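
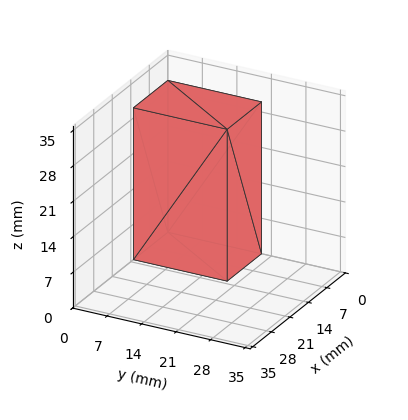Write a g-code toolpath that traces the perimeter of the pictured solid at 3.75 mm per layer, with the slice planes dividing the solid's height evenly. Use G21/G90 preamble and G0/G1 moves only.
Reading the render: the shape is a rectangular box, roughly 13 × 19 mm footprint and 30 mm tall (dimensions read to the nearest mm from the axis ticks). For the g-code, the solid's height is divided into equal slices at the stated Δz and each level perimeter traced with G1 moves after a G0 lift.

; perimeter-only toolpath
G21 ; units = mm
G90 ; absolute positioning
G28 ; home
; layer 1
G0 Z3.75
G0 X0.00 Y0.00
G1 X13.00 Y0.00
G1 X13.00 Y19.00
G1 X0.00 Y19.00
G1 X0.00 Y0.00
; layer 2
G0 Z7.50
G0 X0.00 Y0.00
G1 X13.00 Y0.00
G1 X13.00 Y19.00
G1 X0.00 Y19.00
G1 X0.00 Y0.00
; layer 3
G0 Z11.25
G0 X0.00 Y0.00
G1 X13.00 Y0.00
G1 X13.00 Y19.00
G1 X0.00 Y19.00
G1 X0.00 Y0.00
; layer 4
G0 Z15.00
G0 X0.00 Y0.00
G1 X13.00 Y0.00
G1 X13.00 Y19.00
G1 X0.00 Y19.00
G1 X0.00 Y0.00
; layer 5
G0 Z18.75
G0 X0.00 Y0.00
G1 X13.00 Y0.00
G1 X13.00 Y19.00
G1 X0.00 Y19.00
G1 X0.00 Y0.00
; layer 6
G0 Z22.50
G0 X0.00 Y0.00
G1 X13.00 Y0.00
G1 X13.00 Y19.00
G1 X0.00 Y19.00
G1 X0.00 Y0.00
; layer 7
G0 Z26.25
G0 X0.00 Y0.00
G1 X13.00 Y0.00
G1 X13.00 Y19.00
G1 X0.00 Y19.00
G1 X0.00 Y0.00
; layer 8
G0 Z30.00
G0 X0.00 Y0.00
G1 X13.00 Y0.00
G1 X13.00 Y19.00
G1 X0.00 Y19.00
G1 X0.00 Y0.00
M2 ; end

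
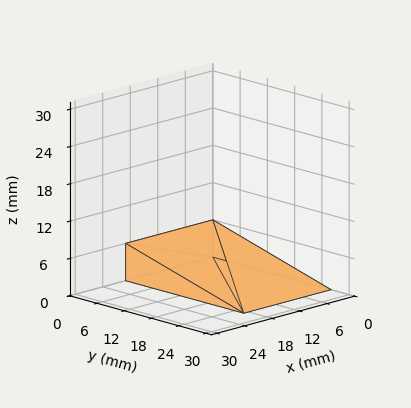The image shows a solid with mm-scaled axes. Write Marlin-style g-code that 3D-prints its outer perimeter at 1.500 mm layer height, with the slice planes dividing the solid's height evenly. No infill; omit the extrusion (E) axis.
Reading the render: the shape is a wedge (ramp): 19 × 26 mm base, rising to 6 mm along the y=0 edge and sloping linearly to z=0 at y=26 (dimensions read to the nearest mm from the axis ticks). For the g-code, the solid's height is divided into equal slices at the stated Δz and each level perimeter traced with G1 moves after a G0 lift.

; perimeter-only toolpath
G21 ; units = mm
G90 ; absolute positioning
G28 ; home
; layer 1
G0 Z1.500
G0 X0.000 Y0.000
G1 X19.000 Y0.000
G1 X19.000 Y19.500
G1 X0.000 Y19.500
G1 X0.000 Y0.000
; layer 2
G0 Z3.000
G0 X0.000 Y0.000
G1 X19.000 Y0.000
G1 X19.000 Y13.000
G1 X0.000 Y13.000
G1 X0.000 Y0.000
; layer 3
G0 Z4.500
G0 X0.000 Y0.000
G1 X19.000 Y0.000
G1 X19.000 Y6.500
G1 X0.000 Y6.500
G1 X0.000 Y0.000
M2 ; end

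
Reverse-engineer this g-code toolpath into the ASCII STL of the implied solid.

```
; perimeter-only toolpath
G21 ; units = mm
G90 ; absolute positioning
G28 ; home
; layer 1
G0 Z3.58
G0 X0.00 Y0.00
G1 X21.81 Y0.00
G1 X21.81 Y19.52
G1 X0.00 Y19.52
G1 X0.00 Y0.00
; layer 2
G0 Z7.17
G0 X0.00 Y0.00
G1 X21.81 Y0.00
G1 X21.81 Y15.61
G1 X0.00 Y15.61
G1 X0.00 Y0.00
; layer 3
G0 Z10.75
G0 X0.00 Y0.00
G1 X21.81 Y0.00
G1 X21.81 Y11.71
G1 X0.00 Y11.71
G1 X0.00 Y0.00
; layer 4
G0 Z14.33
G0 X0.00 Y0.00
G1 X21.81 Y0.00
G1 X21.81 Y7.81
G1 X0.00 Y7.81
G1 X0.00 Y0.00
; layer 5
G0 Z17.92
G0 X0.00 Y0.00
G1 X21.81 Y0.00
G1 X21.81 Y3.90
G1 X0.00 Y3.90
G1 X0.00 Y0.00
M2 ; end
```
solid part
  facet normal 0.0000 0.0000 -1.0000
    outer loop
      vertex 21.81 23.42 0.00
      vertex 21.81 0.00 0.00
      vertex 0.00 0.00 0.00
    endloop
  endfacet
  facet normal 0.0000 0.0000 -1.0000
    outer loop
      vertex 0.00 23.42 0.00
      vertex 21.81 23.42 0.00
      vertex 0.00 0.00 0.00
    endloop
  endfacet
  facet normal 0.0000 -1.0000 0.0000
    outer loop
      vertex 0.00 0.00 0.00
      vertex 21.81 0.00 0.00
      vertex 21.81 0.00 21.50
    endloop
  endfacet
  facet normal 0.0000 -1.0000 0.0000
    outer loop
      vertex 0.00 0.00 0.00
      vertex 21.81 0.00 21.50
      vertex 0.00 0.00 21.50
    endloop
  endfacet
  facet normal 0.0000 0.6763 0.7367
    outer loop
      vertex 0.00 0.00 21.50
      vertex 21.81 0.00 21.50
      vertex 21.81 23.42 0.00
    endloop
  endfacet
  facet normal 0.0000 0.6763 0.7367
    outer loop
      vertex 0.00 0.00 21.50
      vertex 21.81 23.42 0.00
      vertex 0.00 23.42 0.00
    endloop
  endfacet
  facet normal -1.0000 0.0000 0.0000
    outer loop
      vertex 0.00 0.00 21.50
      vertex 0.00 23.42 0.00
      vertex 0.00 0.00 0.00
    endloop
  endfacet
  facet normal 1.0000 0.0000 0.0000
    outer loop
      vertex 21.81 0.00 0.00
      vertex 21.81 23.42 0.00
      vertex 21.81 0.00 21.50
    endloop
  endfacet
endsolid part

The G0 Z moves step by Δz≈3.58 mm. The G1 loops shrink linearly with z, so the solid tapers from its base footprint up to z≈21.5. Closing with a flat bottom cap and the tapered top and triangulating gives 8 facets — a wedge (ramp): 21.8 × 23.4 mm base, rising to 21.5 mm along the y=0 edge and sloping linearly to z=0 at y=23.4.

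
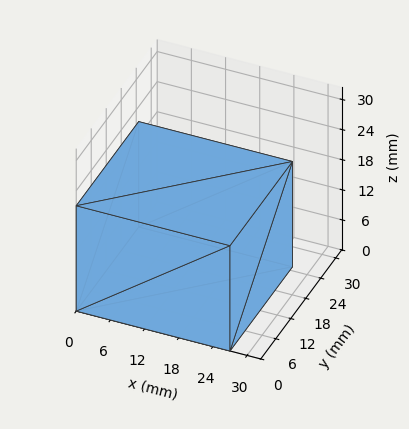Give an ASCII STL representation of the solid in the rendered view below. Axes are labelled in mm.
Reading the render: the shape is a rectangular box, roughly 27 × 25 mm footprint and 21 mm tall (dimensions read to the nearest mm from the axis ticks). For the STL, each face is triangulated and given an outward normal.

solid part
  facet normal 0.0000 0.0000 -1.0000
    outer loop
      vertex 27.00 25.00 0.00
      vertex 27.00 0.00 0.00
      vertex 0.00 0.00 0.00
    endloop
  endfacet
  facet normal 0.0000 0.0000 -1.0000
    outer loop
      vertex 0.00 25.00 0.00
      vertex 27.00 25.00 0.00
      vertex 0.00 0.00 0.00
    endloop
  endfacet
  facet normal 0.0000 0.0000 1.0000
    outer loop
      vertex 0.00 0.00 21.00
      vertex 27.00 0.00 21.00
      vertex 27.00 25.00 21.00
    endloop
  endfacet
  facet normal 0.0000 0.0000 1.0000
    outer loop
      vertex 0.00 0.00 21.00
      vertex 27.00 25.00 21.00
      vertex 0.00 25.00 21.00
    endloop
  endfacet
  facet normal 0.0000 -1.0000 0.0000
    outer loop
      vertex 0.00 0.00 0.00
      vertex 27.00 0.00 0.00
      vertex 27.00 0.00 21.00
    endloop
  endfacet
  facet normal 0.0000 -1.0000 0.0000
    outer loop
      vertex 0.00 0.00 0.00
      vertex 27.00 0.00 21.00
      vertex 0.00 0.00 21.00
    endloop
  endfacet
  facet normal 0.0000 1.0000 0.0000
    outer loop
      vertex 27.00 25.00 21.00
      vertex 27.00 25.00 0.00
      vertex 0.00 25.00 0.00
    endloop
  endfacet
  facet normal 0.0000 1.0000 0.0000
    outer loop
      vertex 0.00 25.00 21.00
      vertex 27.00 25.00 21.00
      vertex 0.00 25.00 0.00
    endloop
  endfacet
  facet normal -1.0000 0.0000 0.0000
    outer loop
      vertex 0.00 25.00 21.00
      vertex 0.00 25.00 0.00
      vertex 0.00 0.00 0.00
    endloop
  endfacet
  facet normal -1.0000 0.0000 0.0000
    outer loop
      vertex 0.00 0.00 21.00
      vertex 0.00 25.00 21.00
      vertex 0.00 0.00 0.00
    endloop
  endfacet
  facet normal 1.0000 0.0000 0.0000
    outer loop
      vertex 27.00 0.00 0.00
      vertex 27.00 25.00 0.00
      vertex 27.00 25.00 21.00
    endloop
  endfacet
  facet normal 1.0000 0.0000 0.0000
    outer loop
      vertex 27.00 0.00 0.00
      vertex 27.00 25.00 21.00
      vertex 27.00 0.00 21.00
    endloop
  endfacet
endsolid part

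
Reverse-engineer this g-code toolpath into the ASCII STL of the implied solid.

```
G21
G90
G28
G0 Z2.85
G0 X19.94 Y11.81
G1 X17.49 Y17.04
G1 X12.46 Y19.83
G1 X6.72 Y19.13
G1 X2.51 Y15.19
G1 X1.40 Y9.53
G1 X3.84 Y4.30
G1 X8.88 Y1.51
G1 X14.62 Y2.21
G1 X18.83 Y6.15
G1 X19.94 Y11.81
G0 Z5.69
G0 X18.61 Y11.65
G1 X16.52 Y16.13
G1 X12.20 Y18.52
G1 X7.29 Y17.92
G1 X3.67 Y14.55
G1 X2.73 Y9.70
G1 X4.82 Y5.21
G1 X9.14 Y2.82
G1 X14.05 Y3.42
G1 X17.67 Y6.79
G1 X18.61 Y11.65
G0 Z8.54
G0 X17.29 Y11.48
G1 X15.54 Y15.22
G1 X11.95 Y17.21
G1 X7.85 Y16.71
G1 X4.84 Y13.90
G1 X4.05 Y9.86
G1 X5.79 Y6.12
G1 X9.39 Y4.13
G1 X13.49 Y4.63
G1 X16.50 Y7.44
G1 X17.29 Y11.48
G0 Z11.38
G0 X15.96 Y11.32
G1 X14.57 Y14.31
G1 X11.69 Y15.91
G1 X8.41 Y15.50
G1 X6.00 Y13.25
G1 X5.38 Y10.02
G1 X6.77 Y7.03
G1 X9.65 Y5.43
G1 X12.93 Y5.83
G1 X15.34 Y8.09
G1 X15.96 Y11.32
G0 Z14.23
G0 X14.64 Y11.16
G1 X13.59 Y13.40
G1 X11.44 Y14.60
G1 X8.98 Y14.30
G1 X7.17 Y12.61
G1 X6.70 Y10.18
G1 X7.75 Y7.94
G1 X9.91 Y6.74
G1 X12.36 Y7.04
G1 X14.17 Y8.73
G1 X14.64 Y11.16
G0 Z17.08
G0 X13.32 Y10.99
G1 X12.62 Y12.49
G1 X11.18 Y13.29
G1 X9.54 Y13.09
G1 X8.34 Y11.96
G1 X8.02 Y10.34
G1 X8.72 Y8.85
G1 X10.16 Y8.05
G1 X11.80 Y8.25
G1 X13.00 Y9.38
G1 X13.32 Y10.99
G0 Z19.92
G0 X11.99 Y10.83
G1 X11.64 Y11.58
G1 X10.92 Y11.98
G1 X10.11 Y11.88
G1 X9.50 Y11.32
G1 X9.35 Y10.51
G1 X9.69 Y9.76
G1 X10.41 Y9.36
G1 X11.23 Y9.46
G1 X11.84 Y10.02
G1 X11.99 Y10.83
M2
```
solid part
  facet normal 0.0000 0.0000 -1.0000
    outer loop
      vertex 12.71 21.14 0.00
      vertex 18.47 17.95 0.00
      vertex 21.26 11.97 0.00
    endloop
  endfacet
  facet normal 0.0000 0.0000 -1.0000
    outer loop
      vertex 6.16 20.34 0.00
      vertex 12.71 21.14 0.00
      vertex 21.26 11.97 0.00
    endloop
  endfacet
  facet normal 0.0000 0.0000 -1.0000
    outer loop
      vertex 1.34 15.84 0.00
      vertex 6.16 20.34 0.00
      vertex 21.26 11.97 0.00
    endloop
  endfacet
  facet normal 0.0000 0.0000 -1.0000
    outer loop
      vertex 0.08 9.37 0.00
      vertex 1.34 15.84 0.00
      vertex 21.26 11.97 0.00
    endloop
  endfacet
  facet normal 0.0000 0.0000 -1.0000
    outer loop
      vertex 2.87 3.39 0.00
      vertex 0.08 9.37 0.00
      vertex 21.26 11.97 0.00
    endloop
  endfacet
  facet normal 0.0000 0.0000 -1.0000
    outer loop
      vertex 8.63 0.20 0.00
      vertex 2.87 3.39 0.00
      vertex 21.26 11.97 0.00
    endloop
  endfacet
  facet normal 0.0000 0.0000 -1.0000
    outer loop
      vertex 15.18 1.00 0.00
      vertex 8.63 0.20 0.00
      vertex 21.26 11.97 0.00
    endloop
  endfacet
  facet normal 0.0000 0.0000 -1.0000
    outer loop
      vertex 20.00 5.50 0.00
      vertex 15.18 1.00 0.00
      vertex 21.26 11.97 0.00
    endloop
  endfacet
  facet normal 0.8278 0.3862 0.4070
    outer loop
      vertex 21.26 11.97 0.00
      vertex 18.47 17.95 0.00
      vertex 10.67 10.67 22.77
    endloop
  endfacet
  facet normal 0.4425 0.7990 0.4071
    outer loop
      vertex 18.47 17.95 0.00
      vertex 12.71 21.14 0.00
      vertex 10.67 10.67 22.77
    endloop
  endfacet
  facet normal -0.1107 0.9067 0.4070
    outer loop
      vertex 12.71 21.14 0.00
      vertex 6.16 20.34 0.00
      vertex 10.67 10.67 22.77
    endloop
  endfacet
  facet normal -0.6233 0.6677 0.4070
    outer loop
      vertex 6.16 20.34 0.00
      vertex 1.34 15.84 0.00
      vertex 10.67 10.67 22.77
    endloop
  endfacet
  facet normal -0.8966 0.1746 0.4070
    outer loop
      vertex 1.34 15.84 0.00
      vertex 0.08 9.37 0.00
      vertex 10.67 10.67 22.77
    endloop
  endfacet
  facet normal -0.8278 -0.3862 0.4070
    outer loop
      vertex 0.08 9.37 0.00
      vertex 2.87 3.39 0.00
      vertex 10.67 10.67 22.77
    endloop
  endfacet
  facet normal -0.4425 -0.7990 0.4071
    outer loop
      vertex 2.87 3.39 0.00
      vertex 8.63 0.20 0.00
      vertex 10.67 10.67 22.77
    endloop
  endfacet
  facet normal 0.1107 -0.9067 0.4070
    outer loop
      vertex 8.63 0.20 0.00
      vertex 15.18 1.00 0.00
      vertex 10.67 10.67 22.77
    endloop
  endfacet
  facet normal 0.6233 -0.6677 0.4070
    outer loop
      vertex 15.18 1.00 0.00
      vertex 20.00 5.50 0.00
      vertex 10.67 10.67 22.77
    endloop
  endfacet
  facet normal 0.8966 -0.1746 0.4070
    outer loop
      vertex 20.00 5.50 0.00
      vertex 21.26 11.97 0.00
      vertex 10.67 10.67 22.77
    endloop
  endfacet
endsolid part

The G0 Z moves step by Δz≈2.85 mm. The G1 loops shrink linearly with z, so the solid tapers from its base footprint up to z≈22.8. Closing with a flat bottom cap and the tapered top and triangulating gives 18 facets — a regular 10-sided pyramid, base circumscribed radius ≈ 10.7 mm, apex at z ≈ 22.8 mm.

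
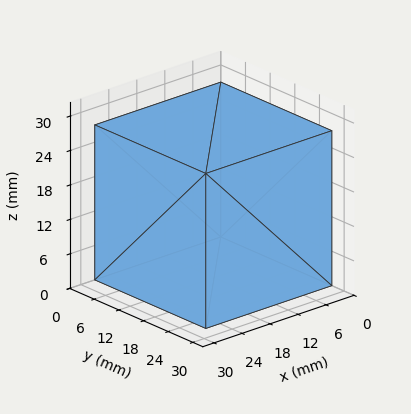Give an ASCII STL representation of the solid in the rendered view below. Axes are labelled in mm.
Reading the render: the shape is a rectangular box, roughly 27 × 27 mm footprint and 27 mm tall (dimensions read to the nearest mm from the axis ticks). For the STL, each face is triangulated and given an outward normal.

solid part
  facet normal 0.0000 0.0000 -1.0000
    outer loop
      vertex 27.00 27.00 0.00
      vertex 27.00 0.00 0.00
      vertex 0.00 0.00 0.00
    endloop
  endfacet
  facet normal 0.0000 0.0000 -1.0000
    outer loop
      vertex 0.00 27.00 0.00
      vertex 27.00 27.00 0.00
      vertex 0.00 0.00 0.00
    endloop
  endfacet
  facet normal 0.0000 0.0000 1.0000
    outer loop
      vertex 0.00 0.00 27.00
      vertex 27.00 0.00 27.00
      vertex 27.00 27.00 27.00
    endloop
  endfacet
  facet normal 0.0000 0.0000 1.0000
    outer loop
      vertex 0.00 0.00 27.00
      vertex 27.00 27.00 27.00
      vertex 0.00 27.00 27.00
    endloop
  endfacet
  facet normal 0.0000 -1.0000 0.0000
    outer loop
      vertex 0.00 0.00 0.00
      vertex 27.00 0.00 0.00
      vertex 27.00 0.00 27.00
    endloop
  endfacet
  facet normal 0.0000 -1.0000 0.0000
    outer loop
      vertex 0.00 0.00 0.00
      vertex 27.00 0.00 27.00
      vertex 0.00 0.00 27.00
    endloop
  endfacet
  facet normal 0.0000 1.0000 0.0000
    outer loop
      vertex 27.00 27.00 27.00
      vertex 27.00 27.00 0.00
      vertex 0.00 27.00 0.00
    endloop
  endfacet
  facet normal 0.0000 1.0000 0.0000
    outer loop
      vertex 0.00 27.00 27.00
      vertex 27.00 27.00 27.00
      vertex 0.00 27.00 0.00
    endloop
  endfacet
  facet normal -1.0000 0.0000 0.0000
    outer loop
      vertex 0.00 27.00 27.00
      vertex 0.00 27.00 0.00
      vertex 0.00 0.00 0.00
    endloop
  endfacet
  facet normal -1.0000 0.0000 0.0000
    outer loop
      vertex 0.00 0.00 27.00
      vertex 0.00 27.00 27.00
      vertex 0.00 0.00 0.00
    endloop
  endfacet
  facet normal 1.0000 0.0000 0.0000
    outer loop
      vertex 27.00 0.00 0.00
      vertex 27.00 27.00 0.00
      vertex 27.00 27.00 27.00
    endloop
  endfacet
  facet normal 1.0000 0.0000 0.0000
    outer loop
      vertex 27.00 0.00 0.00
      vertex 27.00 27.00 27.00
      vertex 27.00 0.00 27.00
    endloop
  endfacet
endsolid part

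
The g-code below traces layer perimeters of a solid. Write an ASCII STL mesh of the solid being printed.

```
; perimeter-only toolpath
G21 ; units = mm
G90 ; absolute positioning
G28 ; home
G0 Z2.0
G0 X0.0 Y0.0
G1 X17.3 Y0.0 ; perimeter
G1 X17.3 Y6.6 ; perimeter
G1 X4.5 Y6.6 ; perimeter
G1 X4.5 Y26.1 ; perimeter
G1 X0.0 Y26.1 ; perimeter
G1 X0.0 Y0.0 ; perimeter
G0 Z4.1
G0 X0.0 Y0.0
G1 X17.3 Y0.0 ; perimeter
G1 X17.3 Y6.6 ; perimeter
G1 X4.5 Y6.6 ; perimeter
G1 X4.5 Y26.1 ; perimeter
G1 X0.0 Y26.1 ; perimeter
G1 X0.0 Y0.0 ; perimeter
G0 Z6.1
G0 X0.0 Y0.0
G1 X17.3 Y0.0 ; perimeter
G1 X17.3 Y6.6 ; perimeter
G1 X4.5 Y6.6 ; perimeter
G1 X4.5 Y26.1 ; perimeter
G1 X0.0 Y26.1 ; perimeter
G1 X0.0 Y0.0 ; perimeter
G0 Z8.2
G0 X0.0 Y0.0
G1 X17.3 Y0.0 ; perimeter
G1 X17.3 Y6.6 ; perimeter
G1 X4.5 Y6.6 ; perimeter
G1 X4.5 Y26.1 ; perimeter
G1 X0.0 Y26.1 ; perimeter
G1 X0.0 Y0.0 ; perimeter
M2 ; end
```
solid part
  facet normal 0.0000 0.0000 -1.0000
    outer loop
      vertex 17.3 6.6 0.0
      vertex 17.3 0.0 0.0
      vertex 0.0 0.0 0.0
    endloop
  endfacet
  facet normal 0.0000 0.0000 -1.0000
    outer loop
      vertex 4.5 6.6 0.0
      vertex 17.3 6.6 0.0
      vertex 0.0 0.0 0.0
    endloop
  endfacet
  facet normal 0.0000 0.0000 -1.0000
    outer loop
      vertex 4.5 26.1 0.0
      vertex 4.5 6.6 0.0
      vertex 0.0 0.0 0.0
    endloop
  endfacet
  facet normal 0.0000 0.0000 -1.0000
    outer loop
      vertex 0.0 26.1 0.0
      vertex 4.5 26.1 0.0
      vertex 0.0 0.0 0.0
    endloop
  endfacet
  facet normal 0.0000 0.0000 1.0000
    outer loop
      vertex 0.0 0.0 8.2
      vertex 17.3 0.0 8.2
      vertex 17.3 6.6 8.2
    endloop
  endfacet
  facet normal 0.0000 0.0000 1.0000
    outer loop
      vertex 0.0 0.0 8.2
      vertex 17.3 6.6 8.2
      vertex 4.5 6.6 8.2
    endloop
  endfacet
  facet normal 0.0000 0.0000 1.0000
    outer loop
      vertex 0.0 0.0 8.2
      vertex 4.5 6.6 8.2
      vertex 4.5 26.1 8.2
    endloop
  endfacet
  facet normal 0.0000 0.0000 1.0000
    outer loop
      vertex 0.0 0.0 8.2
      vertex 4.5 26.1 8.2
      vertex 0.0 26.1 8.2
    endloop
  endfacet
  facet normal 0.0000 -1.0000 0.0000
    outer loop
      vertex 0.0 0.0 0.0
      vertex 17.3 0.0 0.0
      vertex 17.3 0.0 8.2
    endloop
  endfacet
  facet normal 0.0000 -1.0000 0.0000
    outer loop
      vertex 0.0 0.0 0.0
      vertex 17.3 0.0 8.2
      vertex 0.0 0.0 8.2
    endloop
  endfacet
  facet normal 1.0000 0.0000 0.0000
    outer loop
      vertex 17.3 0.0 0.0
      vertex 17.3 6.6 0.0
      vertex 17.3 6.6 8.2
    endloop
  endfacet
  facet normal 1.0000 0.0000 0.0000
    outer loop
      vertex 17.3 0.0 0.0
      vertex 17.3 6.6 8.2
      vertex 17.3 0.0 8.2
    endloop
  endfacet
  facet normal 0.0000 1.0000 0.0000
    outer loop
      vertex 17.3 6.6 0.0
      vertex 4.5 6.6 0.0
      vertex 4.5 6.6 8.2
    endloop
  endfacet
  facet normal 0.0000 1.0000 0.0000
    outer loop
      vertex 17.3 6.6 0.0
      vertex 4.5 6.6 8.2
      vertex 17.3 6.6 8.2
    endloop
  endfacet
  facet normal 1.0000 0.0000 0.0000
    outer loop
      vertex 4.5 6.6 0.0
      vertex 4.5 26.1 0.0
      vertex 4.5 26.1 8.2
    endloop
  endfacet
  facet normal 1.0000 0.0000 0.0000
    outer loop
      vertex 4.5 6.6 0.0
      vertex 4.5 26.1 8.2
      vertex 4.5 6.6 8.2
    endloop
  endfacet
  facet normal 0.0000 1.0000 0.0000
    outer loop
      vertex 4.5 26.1 0.0
      vertex 0.0 26.1 0.0
      vertex 0.0 26.1 8.2
    endloop
  endfacet
  facet normal 0.0000 1.0000 0.0000
    outer loop
      vertex 4.5 26.1 0.0
      vertex 0.0 26.1 8.2
      vertex 4.5 26.1 8.2
    endloop
  endfacet
  facet normal -1.0000 0.0000 0.0000
    outer loop
      vertex 0.0 26.1 0.0
      vertex 0.0 0.0 0.0
      vertex 0.0 0.0 8.2
    endloop
  endfacet
  facet normal -1.0000 0.0000 0.0000
    outer loop
      vertex 0.0 26.1 0.0
      vertex 0.0 0.0 8.2
      vertex 0.0 26.1 8.2
    endloop
  endfacet
endsolid part

The G0 Z moves step by Δz≈2.0 mm. Every layer's G1 loop is the same polygon, so the solid is a straight extrusion of it from z=0 to z≈8.2. Closing with flat bottom and top caps and triangulating gives 20 facets — an L-shaped prism: outer 17.3 × 26.1 mm, arm thicknesses ≈ 6.6 mm (horizontal) and 4.5 mm (vertical), extruded 8.2 mm in z.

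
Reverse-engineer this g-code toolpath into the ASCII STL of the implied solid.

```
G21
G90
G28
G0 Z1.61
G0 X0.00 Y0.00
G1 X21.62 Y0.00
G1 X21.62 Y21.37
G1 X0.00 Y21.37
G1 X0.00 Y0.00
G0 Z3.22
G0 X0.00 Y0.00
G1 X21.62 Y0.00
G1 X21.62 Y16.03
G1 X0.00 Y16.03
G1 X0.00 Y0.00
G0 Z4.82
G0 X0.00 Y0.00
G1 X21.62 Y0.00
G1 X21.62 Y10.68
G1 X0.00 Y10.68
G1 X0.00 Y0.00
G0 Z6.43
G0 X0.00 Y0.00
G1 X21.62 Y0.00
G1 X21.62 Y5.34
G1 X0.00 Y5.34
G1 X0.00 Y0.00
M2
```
solid part
  facet normal 0.0000 0.0000 -1.0000
    outer loop
      vertex 21.62 26.71 0.00
      vertex 21.62 0.00 0.00
      vertex 0.00 0.00 0.00
    endloop
  endfacet
  facet normal 0.0000 0.0000 -1.0000
    outer loop
      vertex 0.00 26.71 0.00
      vertex 21.62 26.71 0.00
      vertex 0.00 0.00 0.00
    endloop
  endfacet
  facet normal 0.0000 -1.0000 0.0000
    outer loop
      vertex 0.00 0.00 0.00
      vertex 21.62 0.00 0.00
      vertex 21.62 0.00 8.04
    endloop
  endfacet
  facet normal 0.0000 -1.0000 0.0000
    outer loop
      vertex 0.00 0.00 0.00
      vertex 21.62 0.00 8.04
      vertex 0.00 0.00 8.04
    endloop
  endfacet
  facet normal 0.0000 0.2882 0.9576
    outer loop
      vertex 0.00 0.00 8.04
      vertex 21.62 0.00 8.04
      vertex 21.62 26.71 0.00
    endloop
  endfacet
  facet normal 0.0000 0.2882 0.9576
    outer loop
      vertex 0.00 0.00 8.04
      vertex 21.62 26.71 0.00
      vertex 0.00 26.71 0.00
    endloop
  endfacet
  facet normal -1.0000 0.0000 0.0000
    outer loop
      vertex 0.00 0.00 8.04
      vertex 0.00 26.71 0.00
      vertex 0.00 0.00 0.00
    endloop
  endfacet
  facet normal 1.0000 0.0000 0.0000
    outer loop
      vertex 21.62 0.00 0.00
      vertex 21.62 26.71 0.00
      vertex 21.62 0.00 8.04
    endloop
  endfacet
endsolid part

The G0 Z moves step by Δz≈1.61 mm. The G1 loops shrink linearly with z, so the solid tapers from its base footprint up to z≈8.04. Closing with a flat bottom cap and the tapered top and triangulating gives 8 facets — a wedge (ramp): 21.6 × 26.7 mm base, rising to 8.04 mm along the y=0 edge and sloping linearly to z=0 at y=26.7.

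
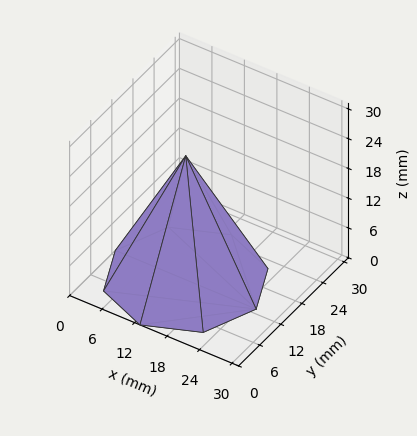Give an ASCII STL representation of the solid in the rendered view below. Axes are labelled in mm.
Reading the render: the shape is a regular 8-sided pyramid, base circumscribed radius ≈ 13 mm, apex at z ≈ 25 mm (dimensions read to the nearest mm from the axis ticks). For the STL, each face is triangulated and given an outward normal.

solid part
  facet normal 0.0000 0.0000 -1.0000
    outer loop
      vertex 13.0 26.0 0.0
      vertex 22.2 22.2 0.0
      vertex 26.0 13.0 0.0
    endloop
  endfacet
  facet normal 0.0000 0.0000 -1.0000
    outer loop
      vertex 3.8 22.2 0.0
      vertex 13.0 26.0 0.0
      vertex 26.0 13.0 0.0
    endloop
  endfacet
  facet normal 0.0000 0.0000 -1.0000
    outer loop
      vertex 0.0 13.0 0.0
      vertex 3.8 22.2 0.0
      vertex 26.0 13.0 0.0
    endloop
  endfacet
  facet normal 0.0000 0.0000 -1.0000
    outer loop
      vertex 3.8 3.8 0.0
      vertex 0.0 13.0 0.0
      vertex 26.0 13.0 0.0
    endloop
  endfacet
  facet normal 0.0000 0.0000 -1.0000
    outer loop
      vertex 13.0 0.0 0.0
      vertex 3.8 3.8 0.0
      vertex 26.0 13.0 0.0
    endloop
  endfacet
  facet normal 0.0000 0.0000 -1.0000
    outer loop
      vertex 22.2 3.8 0.0
      vertex 13.0 0.0 0.0
      vertex 26.0 13.0 0.0
    endloop
  endfacet
  facet normal 0.8330 0.3441 0.4332
    outer loop
      vertex 26.0 13.0 0.0
      vertex 22.2 22.2 0.0
      vertex 13.0 13.0 25.0
    endloop
  endfacet
  facet normal 0.3441 0.8330 0.4332
    outer loop
      vertex 22.2 22.2 0.0
      vertex 13.0 26.0 0.0
      vertex 13.0 13.0 25.0
    endloop
  endfacet
  facet normal -0.3441 0.8330 0.4332
    outer loop
      vertex 13.0 26.0 0.0
      vertex 3.8 22.2 0.0
      vertex 13.0 13.0 25.0
    endloop
  endfacet
  facet normal -0.8330 0.3441 0.4332
    outer loop
      vertex 3.8 22.2 0.0
      vertex 0.0 13.0 0.0
      vertex 13.0 13.0 25.0
    endloop
  endfacet
  facet normal -0.8330 -0.3441 0.4332
    outer loop
      vertex 0.0 13.0 0.0
      vertex 3.8 3.8 0.0
      vertex 13.0 13.0 25.0
    endloop
  endfacet
  facet normal -0.3441 -0.8330 0.4332
    outer loop
      vertex 3.8 3.8 0.0
      vertex 13.0 0.0 0.0
      vertex 13.0 13.0 25.0
    endloop
  endfacet
  facet normal 0.3441 -0.8330 0.4332
    outer loop
      vertex 13.0 0.0 0.0
      vertex 22.2 3.8 0.0
      vertex 13.0 13.0 25.0
    endloop
  endfacet
  facet normal 0.8330 -0.3441 0.4332
    outer loop
      vertex 22.2 3.8 0.0
      vertex 26.0 13.0 0.0
      vertex 13.0 13.0 25.0
    endloop
  endfacet
endsolid part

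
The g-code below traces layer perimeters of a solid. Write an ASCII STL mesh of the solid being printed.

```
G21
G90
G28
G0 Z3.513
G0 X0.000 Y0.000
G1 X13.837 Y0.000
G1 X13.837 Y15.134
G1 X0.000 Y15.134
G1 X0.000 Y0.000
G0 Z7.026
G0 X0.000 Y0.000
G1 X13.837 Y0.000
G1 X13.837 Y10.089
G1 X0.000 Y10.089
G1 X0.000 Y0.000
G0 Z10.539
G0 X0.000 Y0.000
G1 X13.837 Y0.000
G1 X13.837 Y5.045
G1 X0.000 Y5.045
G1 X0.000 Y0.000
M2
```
solid part
  facet normal 0.0000 0.0000 -1.0000
    outer loop
      vertex 13.837 20.179 0.000
      vertex 13.837 0.000 0.000
      vertex 0.000 0.000 0.000
    endloop
  endfacet
  facet normal 0.0000 0.0000 -1.0000
    outer loop
      vertex 0.000 20.179 0.000
      vertex 13.837 20.179 0.000
      vertex 0.000 0.000 0.000
    endloop
  endfacet
  facet normal 0.0000 -1.0000 0.0000
    outer loop
      vertex 0.000 0.000 0.000
      vertex 13.837 0.000 0.000
      vertex 13.837 0.000 14.052
    endloop
  endfacet
  facet normal 0.0000 -1.0000 0.0000
    outer loop
      vertex 0.000 0.000 0.000
      vertex 13.837 0.000 14.052
      vertex 0.000 0.000 14.052
    endloop
  endfacet
  facet normal 0.0000 0.5715 0.8206
    outer loop
      vertex 0.000 0.000 14.052
      vertex 13.837 0.000 14.052
      vertex 13.837 20.179 0.000
    endloop
  endfacet
  facet normal 0.0000 0.5715 0.8206
    outer loop
      vertex 0.000 0.000 14.052
      vertex 13.837 20.179 0.000
      vertex 0.000 20.179 0.000
    endloop
  endfacet
  facet normal -1.0000 0.0000 0.0000
    outer loop
      vertex 0.000 0.000 14.052
      vertex 0.000 20.179 0.000
      vertex 0.000 0.000 0.000
    endloop
  endfacet
  facet normal 1.0000 0.0000 0.0000
    outer loop
      vertex 13.837 0.000 0.000
      vertex 13.837 20.179 0.000
      vertex 13.837 0.000 14.052
    endloop
  endfacet
endsolid part

The G0 Z moves step by Δz≈3.513 mm. The G1 loops shrink linearly with z, so the solid tapers from its base footprint up to z≈14.1. Closing with a flat bottom cap and the tapered top and triangulating gives 8 facets — a wedge (ramp): 13.8 × 20.2 mm base, rising to 14.1 mm along the y=0 edge and sloping linearly to z=0 at y=20.2.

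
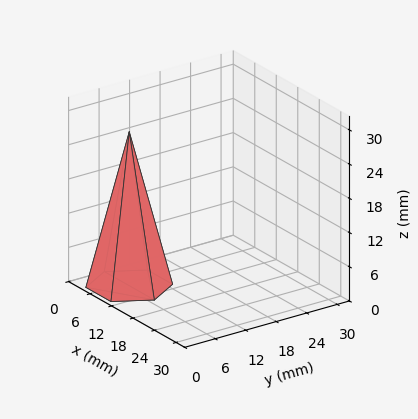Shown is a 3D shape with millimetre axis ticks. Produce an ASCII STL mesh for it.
Reading the render: the shape is a regular 6-sided pyramid, base circumscribed radius ≈ 7 mm, apex at z ≈ 27 mm (dimensions read to the nearest mm from the axis ticks). For the STL, each face is triangulated and given an outward normal.

solid part
  facet normal 0.0000 0.0000 -1.0000
    outer loop
      vertex 3.500 13.062 0.000
      vertex 10.500 13.062 0.000
      vertex 14.000 7.000 0.000
    endloop
  endfacet
  facet normal 0.0000 0.0000 -1.0000
    outer loop
      vertex 0.000 7.000 0.000
      vertex 3.500 13.062 0.000
      vertex 14.000 7.000 0.000
    endloop
  endfacet
  facet normal 0.0000 0.0000 -1.0000
    outer loop
      vertex 3.500 0.938 0.000
      vertex 0.000 7.000 0.000
      vertex 14.000 7.000 0.000
    endloop
  endfacet
  facet normal 0.0000 0.0000 -1.0000
    outer loop
      vertex 10.500 0.938 0.000
      vertex 3.500 0.938 0.000
      vertex 14.000 7.000 0.000
    endloop
  endfacet
  facet normal 0.8450 0.4879 0.2191
    outer loop
      vertex 14.000 7.000 0.000
      vertex 10.500 13.062 0.000
      vertex 7.000 7.000 27.000
    endloop
  endfacet
  facet normal 0.0000 0.9757 0.2191
    outer loop
      vertex 10.500 13.062 0.000
      vertex 3.500 13.062 0.000
      vertex 7.000 7.000 27.000
    endloop
  endfacet
  facet normal -0.8450 0.4879 0.2191
    outer loop
      vertex 3.500 13.062 0.000
      vertex 0.000 7.000 0.000
      vertex 7.000 7.000 27.000
    endloop
  endfacet
  facet normal -0.8450 -0.4879 0.2191
    outer loop
      vertex 0.000 7.000 0.000
      vertex 3.500 0.938 0.000
      vertex 7.000 7.000 27.000
    endloop
  endfacet
  facet normal 0.0000 -0.9757 0.2191
    outer loop
      vertex 3.500 0.938 0.000
      vertex 10.500 0.938 0.000
      vertex 7.000 7.000 27.000
    endloop
  endfacet
  facet normal 0.8450 -0.4879 0.2191
    outer loop
      vertex 10.500 0.938 0.000
      vertex 14.000 7.000 0.000
      vertex 7.000 7.000 27.000
    endloop
  endfacet
endsolid part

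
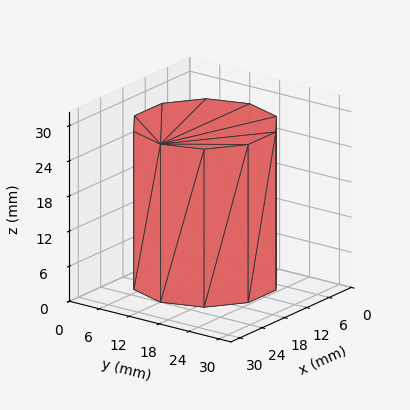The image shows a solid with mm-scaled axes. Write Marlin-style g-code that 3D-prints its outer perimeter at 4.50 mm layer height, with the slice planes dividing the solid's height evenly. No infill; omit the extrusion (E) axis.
Reading the render: the shape is a regular 10-sided prism (a cylinder approximated with 10 flat sides), circumscribed radius ≈ 12 mm, height ≈ 27 mm (dimensions read to the nearest mm from the axis ticks). For the g-code, the solid's height is divided into equal slices at the stated Δz and each level perimeter traced with G1 moves after a G0 lift.

; perimeter-only toolpath
G21 ; units = mm
G90 ; absolute positioning
G28 ; home
; layer 1
G0 Z4.50
G0 X24.00 Y12.00
G1 X21.71 Y19.05
G1 X15.71 Y23.41
G1 X8.29 Y23.41
G1 X2.29 Y19.05
G1 X0.00 Y12.00
G1 X2.29 Y4.95
G1 X8.29 Y0.59
G1 X15.71 Y0.59
G1 X21.71 Y4.95
G1 X24.00 Y12.00
; layer 2
G0 Z9.00
G0 X24.00 Y12.00
G1 X21.71 Y19.05
G1 X15.71 Y23.41
G1 X8.29 Y23.41
G1 X2.29 Y19.05
G1 X0.00 Y12.00
G1 X2.29 Y4.95
G1 X8.29 Y0.59
G1 X15.71 Y0.59
G1 X21.71 Y4.95
G1 X24.00 Y12.00
; layer 3
G0 Z13.50
G0 X24.00 Y12.00
G1 X21.71 Y19.05
G1 X15.71 Y23.41
G1 X8.29 Y23.41
G1 X2.29 Y19.05
G1 X0.00 Y12.00
G1 X2.29 Y4.95
G1 X8.29 Y0.59
G1 X15.71 Y0.59
G1 X21.71 Y4.95
G1 X24.00 Y12.00
; layer 4
G0 Z18.00
G0 X24.00 Y12.00
G1 X21.71 Y19.05
G1 X15.71 Y23.41
G1 X8.29 Y23.41
G1 X2.29 Y19.05
G1 X0.00 Y12.00
G1 X2.29 Y4.95
G1 X8.29 Y0.59
G1 X15.71 Y0.59
G1 X21.71 Y4.95
G1 X24.00 Y12.00
; layer 5
G0 Z22.50
G0 X24.00 Y12.00
G1 X21.71 Y19.05
G1 X15.71 Y23.41
G1 X8.29 Y23.41
G1 X2.29 Y19.05
G1 X0.00 Y12.00
G1 X2.29 Y4.95
G1 X8.29 Y0.59
G1 X15.71 Y0.59
G1 X21.71 Y4.95
G1 X24.00 Y12.00
; layer 6
G0 Z27.00
G0 X24.00 Y12.00
G1 X21.71 Y19.05
G1 X15.71 Y23.41
G1 X8.29 Y23.41
G1 X2.29 Y19.05
G1 X0.00 Y12.00
G1 X2.29 Y4.95
G1 X8.29 Y0.59
G1 X15.71 Y0.59
G1 X21.71 Y4.95
G1 X24.00 Y12.00
M2 ; end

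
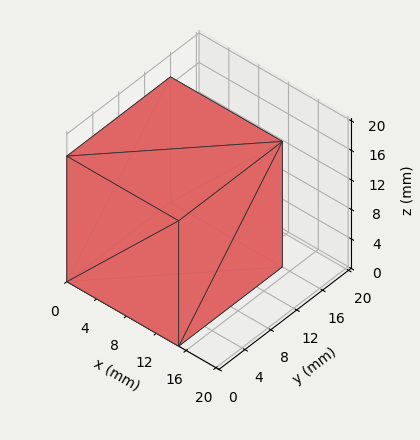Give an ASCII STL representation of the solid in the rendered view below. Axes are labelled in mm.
Reading the render: the shape is a rectangular box, roughly 15 × 16 mm footprint and 17 mm tall (dimensions read to the nearest mm from the axis ticks). For the STL, each face is triangulated and given an outward normal.

solid part
  facet normal 0.0000 0.0000 -1.0000
    outer loop
      vertex 15.0 16.0 0.0
      vertex 15.0 0.0 0.0
      vertex 0.0 0.0 0.0
    endloop
  endfacet
  facet normal 0.0000 0.0000 -1.0000
    outer loop
      vertex 0.0 16.0 0.0
      vertex 15.0 16.0 0.0
      vertex 0.0 0.0 0.0
    endloop
  endfacet
  facet normal 0.0000 0.0000 1.0000
    outer loop
      vertex 0.0 0.0 17.0
      vertex 15.0 0.0 17.0
      vertex 15.0 16.0 17.0
    endloop
  endfacet
  facet normal 0.0000 0.0000 1.0000
    outer loop
      vertex 0.0 0.0 17.0
      vertex 15.0 16.0 17.0
      vertex 0.0 16.0 17.0
    endloop
  endfacet
  facet normal 0.0000 -1.0000 0.0000
    outer loop
      vertex 0.0 0.0 0.0
      vertex 15.0 0.0 0.0
      vertex 15.0 0.0 17.0
    endloop
  endfacet
  facet normal 0.0000 -1.0000 0.0000
    outer loop
      vertex 0.0 0.0 0.0
      vertex 15.0 0.0 17.0
      vertex 0.0 0.0 17.0
    endloop
  endfacet
  facet normal 0.0000 1.0000 0.0000
    outer loop
      vertex 15.0 16.0 17.0
      vertex 15.0 16.0 0.0
      vertex 0.0 16.0 0.0
    endloop
  endfacet
  facet normal 0.0000 1.0000 0.0000
    outer loop
      vertex 0.0 16.0 17.0
      vertex 15.0 16.0 17.0
      vertex 0.0 16.0 0.0
    endloop
  endfacet
  facet normal -1.0000 0.0000 0.0000
    outer loop
      vertex 0.0 16.0 17.0
      vertex 0.0 16.0 0.0
      vertex 0.0 0.0 0.0
    endloop
  endfacet
  facet normal -1.0000 0.0000 0.0000
    outer loop
      vertex 0.0 0.0 17.0
      vertex 0.0 16.0 17.0
      vertex 0.0 0.0 0.0
    endloop
  endfacet
  facet normal 1.0000 0.0000 0.0000
    outer loop
      vertex 15.0 0.0 0.0
      vertex 15.0 16.0 0.0
      vertex 15.0 16.0 17.0
    endloop
  endfacet
  facet normal 1.0000 0.0000 0.0000
    outer loop
      vertex 15.0 0.0 0.0
      vertex 15.0 16.0 17.0
      vertex 15.0 0.0 17.0
    endloop
  endfacet
endsolid part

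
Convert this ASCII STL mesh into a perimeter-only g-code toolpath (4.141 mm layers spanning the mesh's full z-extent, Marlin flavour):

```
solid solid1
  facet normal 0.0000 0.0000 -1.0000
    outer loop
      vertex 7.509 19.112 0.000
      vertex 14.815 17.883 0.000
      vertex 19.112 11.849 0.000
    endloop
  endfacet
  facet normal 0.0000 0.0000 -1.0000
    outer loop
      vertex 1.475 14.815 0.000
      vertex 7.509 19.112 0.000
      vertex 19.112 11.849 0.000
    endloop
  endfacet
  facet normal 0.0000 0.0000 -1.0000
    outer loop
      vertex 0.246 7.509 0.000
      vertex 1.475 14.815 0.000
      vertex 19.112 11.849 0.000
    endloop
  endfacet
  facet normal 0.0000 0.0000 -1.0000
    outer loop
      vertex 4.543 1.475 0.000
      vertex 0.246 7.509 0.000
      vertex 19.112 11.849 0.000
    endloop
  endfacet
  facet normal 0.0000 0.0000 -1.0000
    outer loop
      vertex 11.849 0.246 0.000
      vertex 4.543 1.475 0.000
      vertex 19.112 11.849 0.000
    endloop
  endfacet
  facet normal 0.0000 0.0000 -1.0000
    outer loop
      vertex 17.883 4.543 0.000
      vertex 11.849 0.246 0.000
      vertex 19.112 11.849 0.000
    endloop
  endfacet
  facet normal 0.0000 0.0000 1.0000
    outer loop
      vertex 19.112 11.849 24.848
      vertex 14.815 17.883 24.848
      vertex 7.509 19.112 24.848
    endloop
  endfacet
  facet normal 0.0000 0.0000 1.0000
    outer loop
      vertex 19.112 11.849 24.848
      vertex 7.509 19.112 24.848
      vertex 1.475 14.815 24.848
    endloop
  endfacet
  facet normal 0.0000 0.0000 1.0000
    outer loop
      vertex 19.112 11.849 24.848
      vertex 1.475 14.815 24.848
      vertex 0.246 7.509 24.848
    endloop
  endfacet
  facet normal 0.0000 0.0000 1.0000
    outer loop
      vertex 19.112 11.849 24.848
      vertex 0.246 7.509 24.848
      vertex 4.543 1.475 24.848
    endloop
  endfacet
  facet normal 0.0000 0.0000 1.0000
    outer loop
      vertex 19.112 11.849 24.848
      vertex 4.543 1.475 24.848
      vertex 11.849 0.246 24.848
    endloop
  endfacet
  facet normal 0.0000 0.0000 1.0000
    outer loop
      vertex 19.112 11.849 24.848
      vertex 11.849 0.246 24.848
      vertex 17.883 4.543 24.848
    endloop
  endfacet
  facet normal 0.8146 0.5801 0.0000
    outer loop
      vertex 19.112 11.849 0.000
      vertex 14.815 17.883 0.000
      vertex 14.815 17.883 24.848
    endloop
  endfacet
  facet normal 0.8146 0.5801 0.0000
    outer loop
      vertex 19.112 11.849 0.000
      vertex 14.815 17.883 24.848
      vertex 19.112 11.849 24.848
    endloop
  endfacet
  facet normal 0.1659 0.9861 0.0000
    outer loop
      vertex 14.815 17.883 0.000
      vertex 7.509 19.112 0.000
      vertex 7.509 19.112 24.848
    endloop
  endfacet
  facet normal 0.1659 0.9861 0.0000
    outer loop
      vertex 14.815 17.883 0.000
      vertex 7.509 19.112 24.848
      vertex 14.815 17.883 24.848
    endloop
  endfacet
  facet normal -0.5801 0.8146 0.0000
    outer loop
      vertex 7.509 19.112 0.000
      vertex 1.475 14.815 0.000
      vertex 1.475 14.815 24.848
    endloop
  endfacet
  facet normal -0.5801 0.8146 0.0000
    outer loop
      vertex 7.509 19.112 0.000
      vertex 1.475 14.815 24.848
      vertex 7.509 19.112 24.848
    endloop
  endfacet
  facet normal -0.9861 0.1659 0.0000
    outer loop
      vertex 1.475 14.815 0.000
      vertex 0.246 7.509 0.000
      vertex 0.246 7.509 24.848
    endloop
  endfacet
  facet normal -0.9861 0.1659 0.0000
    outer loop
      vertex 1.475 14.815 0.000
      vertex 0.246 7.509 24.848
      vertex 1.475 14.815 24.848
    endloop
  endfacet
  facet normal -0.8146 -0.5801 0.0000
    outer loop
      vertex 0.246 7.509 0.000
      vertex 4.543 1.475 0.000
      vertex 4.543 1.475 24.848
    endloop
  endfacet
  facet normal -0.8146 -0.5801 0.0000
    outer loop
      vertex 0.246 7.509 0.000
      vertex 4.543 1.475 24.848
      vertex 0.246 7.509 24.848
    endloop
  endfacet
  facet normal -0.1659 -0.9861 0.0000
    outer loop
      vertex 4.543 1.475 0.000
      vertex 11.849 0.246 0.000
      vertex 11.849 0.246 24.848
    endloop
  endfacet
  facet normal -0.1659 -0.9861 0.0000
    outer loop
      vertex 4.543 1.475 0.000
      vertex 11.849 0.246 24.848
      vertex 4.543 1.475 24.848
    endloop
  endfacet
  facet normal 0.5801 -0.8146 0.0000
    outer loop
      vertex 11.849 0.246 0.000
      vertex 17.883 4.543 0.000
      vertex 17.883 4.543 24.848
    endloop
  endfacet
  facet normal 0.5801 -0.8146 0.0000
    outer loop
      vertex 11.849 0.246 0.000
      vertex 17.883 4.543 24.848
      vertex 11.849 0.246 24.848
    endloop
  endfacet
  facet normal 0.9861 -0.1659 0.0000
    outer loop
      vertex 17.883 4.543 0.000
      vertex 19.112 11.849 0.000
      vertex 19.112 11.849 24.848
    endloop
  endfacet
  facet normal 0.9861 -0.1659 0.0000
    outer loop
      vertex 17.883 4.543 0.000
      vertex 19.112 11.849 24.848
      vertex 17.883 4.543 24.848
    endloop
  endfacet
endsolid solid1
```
; perimeter-only toolpath
G21 ; units = mm
G90 ; absolute positioning
G28 ; home
; layer 1
G0 Z4.141
G0 X19.112 Y11.849
G1 X14.815 Y17.883
G1 X7.509 Y19.112
G1 X1.475 Y14.815
G1 X0.246 Y7.509
G1 X4.543 Y1.475
G1 X11.849 Y0.246
G1 X17.883 Y4.543
G1 X19.112 Y11.849
; layer 2
G0 Z8.283
G0 X19.112 Y11.849
G1 X14.815 Y17.883
G1 X7.509 Y19.112
G1 X1.475 Y14.815
G1 X0.246 Y7.509
G1 X4.543 Y1.475
G1 X11.849 Y0.246
G1 X17.883 Y4.543
G1 X19.112 Y11.849
; layer 3
G0 Z12.424
G0 X19.112 Y11.849
G1 X14.815 Y17.883
G1 X7.509 Y19.112
G1 X1.475 Y14.815
G1 X0.246 Y7.509
G1 X4.543 Y1.475
G1 X11.849 Y0.246
G1 X17.883 Y4.543
G1 X19.112 Y11.849
; layer 4
G0 Z16.565
G0 X19.112 Y11.849
G1 X14.815 Y17.883
G1 X7.509 Y19.112
G1 X1.475 Y14.815
G1 X0.246 Y7.509
G1 X4.543 Y1.475
G1 X11.849 Y0.246
G1 X17.883 Y4.543
G1 X19.112 Y11.849
; layer 5
G0 Z20.707
G0 X19.112 Y11.849
G1 X14.815 Y17.883
G1 X7.509 Y19.112
G1 X1.475 Y14.815
G1 X0.246 Y7.509
G1 X4.543 Y1.475
G1 X11.849 Y0.246
G1 X17.883 Y4.543
G1 X19.112 Y11.849
; layer 6
G0 Z24.848
G0 X19.112 Y11.849
G1 X14.815 Y17.883
G1 X7.509 Y19.112
G1 X1.475 Y14.815
G1 X0.246 Y7.509
G1 X4.543 Y1.475
G1 X11.849 Y0.246
G1 X17.883 Y4.543
G1 X19.112 Y11.849
M2 ; end

The solid is a regular 8-sided prism (a cylinder approximated with 8 flat sides), circumscribed radius ≈ 9.68 mm, height ≈ 24.8 mm. Slicing at Δz = 4.141 mm — 6 equal slices spanning the solid's height, so layer i sits at z = i·h/6 — gives 6 non-empty perimeters. Each is a 8-segment closed polygon; G0 lifts to the layer z and rapids to the start vertex, then G1 traces the edges.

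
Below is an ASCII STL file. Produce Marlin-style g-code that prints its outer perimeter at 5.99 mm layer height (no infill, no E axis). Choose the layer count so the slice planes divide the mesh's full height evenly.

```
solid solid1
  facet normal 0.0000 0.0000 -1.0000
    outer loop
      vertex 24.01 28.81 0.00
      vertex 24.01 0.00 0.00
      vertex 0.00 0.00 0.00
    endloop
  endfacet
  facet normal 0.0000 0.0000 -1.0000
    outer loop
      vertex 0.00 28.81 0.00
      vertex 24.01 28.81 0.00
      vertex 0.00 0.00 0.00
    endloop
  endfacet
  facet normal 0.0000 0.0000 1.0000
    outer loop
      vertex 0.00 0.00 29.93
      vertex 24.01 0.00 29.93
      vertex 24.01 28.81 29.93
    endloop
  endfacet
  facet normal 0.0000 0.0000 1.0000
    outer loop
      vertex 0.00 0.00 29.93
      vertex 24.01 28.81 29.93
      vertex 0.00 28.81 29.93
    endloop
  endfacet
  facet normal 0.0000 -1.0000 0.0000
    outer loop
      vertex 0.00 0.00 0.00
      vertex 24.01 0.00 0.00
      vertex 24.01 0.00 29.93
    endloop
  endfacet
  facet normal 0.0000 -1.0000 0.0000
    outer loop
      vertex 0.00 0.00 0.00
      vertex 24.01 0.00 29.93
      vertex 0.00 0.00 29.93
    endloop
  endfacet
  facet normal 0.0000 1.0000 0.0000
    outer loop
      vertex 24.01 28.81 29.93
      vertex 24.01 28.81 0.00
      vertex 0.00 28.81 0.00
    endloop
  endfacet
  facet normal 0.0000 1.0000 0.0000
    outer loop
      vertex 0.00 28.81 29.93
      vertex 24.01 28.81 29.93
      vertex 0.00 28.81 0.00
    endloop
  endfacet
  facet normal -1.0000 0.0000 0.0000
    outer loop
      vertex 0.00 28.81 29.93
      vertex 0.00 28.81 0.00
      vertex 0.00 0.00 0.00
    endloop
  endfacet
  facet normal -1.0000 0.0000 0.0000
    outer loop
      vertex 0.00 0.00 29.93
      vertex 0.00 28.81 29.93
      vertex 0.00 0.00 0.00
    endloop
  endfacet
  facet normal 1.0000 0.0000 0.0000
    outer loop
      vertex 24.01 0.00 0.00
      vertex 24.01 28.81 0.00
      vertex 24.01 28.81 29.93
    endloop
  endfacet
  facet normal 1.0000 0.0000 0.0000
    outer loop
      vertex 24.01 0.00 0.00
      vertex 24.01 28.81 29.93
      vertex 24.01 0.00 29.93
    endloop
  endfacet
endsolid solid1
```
; perimeter-only toolpath
G21 ; units = mm
G90 ; absolute positioning
G28 ; home
; layer 1
G0 Z5.99
G0 X0.00 Y0.00
G1 X24.01 Y0.00
G1 X24.01 Y28.81
G1 X0.00 Y28.81
G1 X0.00 Y0.00
; layer 2
G0 Z11.97
G0 X0.00 Y0.00
G1 X24.01 Y0.00
G1 X24.01 Y28.81
G1 X0.00 Y28.81
G1 X0.00 Y0.00
; layer 3
G0 Z17.96
G0 X0.00 Y0.00
G1 X24.01 Y0.00
G1 X24.01 Y28.81
G1 X0.00 Y28.81
G1 X0.00 Y0.00
; layer 4
G0 Z23.94
G0 X0.00 Y0.00
G1 X24.01 Y0.00
G1 X24.01 Y28.81
G1 X0.00 Y28.81
G1 X0.00 Y0.00
; layer 5
G0 Z29.93
G0 X0.00 Y0.00
G1 X24.01 Y0.00
G1 X24.01 Y28.81
G1 X0.00 Y28.81
G1 X0.00 Y0.00
M2 ; end

The solid is a rectangular box, roughly 24 × 28.8 mm footprint and 29.9 mm tall. Slicing at Δz = 5.99 mm — 5 equal slices spanning the solid's height, so layer i sits at z = i·h/5 — gives 5 non-empty perimeters. Each is a 4-segment closed polygon; G0 lifts to the layer z and rapids to the start vertex, then G1 traces the edges.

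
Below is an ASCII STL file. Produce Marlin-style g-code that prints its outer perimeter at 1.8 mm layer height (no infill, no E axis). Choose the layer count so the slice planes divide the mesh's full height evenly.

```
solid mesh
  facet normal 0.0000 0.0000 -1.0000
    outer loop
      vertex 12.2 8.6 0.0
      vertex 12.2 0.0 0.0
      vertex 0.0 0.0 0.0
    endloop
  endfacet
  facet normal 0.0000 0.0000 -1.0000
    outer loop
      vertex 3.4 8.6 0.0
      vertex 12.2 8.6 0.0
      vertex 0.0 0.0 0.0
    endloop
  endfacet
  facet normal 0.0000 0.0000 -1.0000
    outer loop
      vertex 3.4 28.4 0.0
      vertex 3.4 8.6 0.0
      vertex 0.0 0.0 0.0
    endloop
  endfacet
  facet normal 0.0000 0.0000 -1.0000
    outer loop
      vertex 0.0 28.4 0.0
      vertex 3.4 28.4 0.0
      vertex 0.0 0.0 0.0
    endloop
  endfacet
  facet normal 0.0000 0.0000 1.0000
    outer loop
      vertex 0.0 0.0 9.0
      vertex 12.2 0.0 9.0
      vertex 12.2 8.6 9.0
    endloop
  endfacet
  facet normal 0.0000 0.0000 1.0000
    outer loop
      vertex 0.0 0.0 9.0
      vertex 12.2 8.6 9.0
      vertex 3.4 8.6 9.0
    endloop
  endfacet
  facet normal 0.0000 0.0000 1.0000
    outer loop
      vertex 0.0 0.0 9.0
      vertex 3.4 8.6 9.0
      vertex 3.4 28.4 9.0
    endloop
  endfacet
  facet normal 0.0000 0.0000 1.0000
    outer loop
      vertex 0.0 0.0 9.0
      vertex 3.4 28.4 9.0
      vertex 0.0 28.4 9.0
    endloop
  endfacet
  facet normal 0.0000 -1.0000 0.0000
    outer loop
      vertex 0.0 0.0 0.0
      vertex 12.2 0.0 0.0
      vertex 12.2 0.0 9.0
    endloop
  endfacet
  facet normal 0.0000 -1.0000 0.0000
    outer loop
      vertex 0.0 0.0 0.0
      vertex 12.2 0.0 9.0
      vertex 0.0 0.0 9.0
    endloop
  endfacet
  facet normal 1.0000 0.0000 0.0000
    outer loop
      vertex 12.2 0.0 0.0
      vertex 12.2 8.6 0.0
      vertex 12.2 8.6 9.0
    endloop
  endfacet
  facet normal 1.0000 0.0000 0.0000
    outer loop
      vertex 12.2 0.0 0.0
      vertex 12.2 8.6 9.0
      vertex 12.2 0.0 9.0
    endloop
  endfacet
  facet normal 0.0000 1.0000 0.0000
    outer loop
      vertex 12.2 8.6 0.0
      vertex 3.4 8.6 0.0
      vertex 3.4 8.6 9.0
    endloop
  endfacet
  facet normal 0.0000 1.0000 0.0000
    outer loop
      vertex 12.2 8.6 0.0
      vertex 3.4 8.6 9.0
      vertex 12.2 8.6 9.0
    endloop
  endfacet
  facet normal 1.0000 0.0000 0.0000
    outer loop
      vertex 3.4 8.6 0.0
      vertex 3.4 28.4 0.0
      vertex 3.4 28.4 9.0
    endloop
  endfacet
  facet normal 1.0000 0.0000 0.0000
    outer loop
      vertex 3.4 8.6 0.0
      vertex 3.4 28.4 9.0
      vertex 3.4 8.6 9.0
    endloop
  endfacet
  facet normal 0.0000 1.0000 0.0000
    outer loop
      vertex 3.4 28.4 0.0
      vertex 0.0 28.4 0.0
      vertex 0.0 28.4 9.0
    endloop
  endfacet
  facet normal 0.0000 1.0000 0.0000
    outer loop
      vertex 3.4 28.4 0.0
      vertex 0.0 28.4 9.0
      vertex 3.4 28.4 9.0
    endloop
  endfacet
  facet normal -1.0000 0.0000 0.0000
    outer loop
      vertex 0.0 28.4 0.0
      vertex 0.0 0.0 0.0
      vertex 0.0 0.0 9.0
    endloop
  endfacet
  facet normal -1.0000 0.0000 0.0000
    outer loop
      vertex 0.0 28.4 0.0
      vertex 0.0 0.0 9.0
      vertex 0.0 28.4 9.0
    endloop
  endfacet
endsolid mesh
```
; perimeter-only toolpath
G21 ; units = mm
G90 ; absolute positioning
G28 ; home
; layer 1
G0 Z1.8
G0 X0.0 Y0.0
G1 X12.2 Y0.0
G1 X12.2 Y8.6
G1 X3.4 Y8.6
G1 X3.4 Y28.4
G1 X0.0 Y28.4
G1 X0.0 Y0.0
; layer 2
G0 Z3.6
G0 X0.0 Y0.0
G1 X12.2 Y0.0
G1 X12.2 Y8.6
G1 X3.4 Y8.6
G1 X3.4 Y28.4
G1 X0.0 Y28.4
G1 X0.0 Y0.0
; layer 3
G0 Z5.4
G0 X0.0 Y0.0
G1 X12.2 Y0.0
G1 X12.2 Y8.6
G1 X3.4 Y8.6
G1 X3.4 Y28.4
G1 X0.0 Y28.4
G1 X0.0 Y0.0
; layer 4
G0 Z7.2
G0 X0.0 Y0.0
G1 X12.2 Y0.0
G1 X12.2 Y8.6
G1 X3.4 Y8.6
G1 X3.4 Y28.4
G1 X0.0 Y28.4
G1 X0.0 Y0.0
; layer 5
G0 Z9.0
G0 X0.0 Y0.0
G1 X12.2 Y0.0
G1 X12.2 Y8.6
G1 X3.4 Y8.6
G1 X3.4 Y28.4
G1 X0.0 Y28.4
G1 X0.0 Y0.0
M2 ; end

The solid is an L-shaped prism: outer 12.2 × 28.4 mm, arm thicknesses ≈ 8.6 mm (horizontal) and 3.4 mm (vertical), extruded 9 mm in z. Slicing at Δz = 1.8 mm — 5 equal slices spanning the solid's height, so layer i sits at z = i·h/5 — gives 5 non-empty perimeters. Each is a 6-segment closed polygon; G0 lifts to the layer z and rapids to the start vertex, then G1 traces the edges.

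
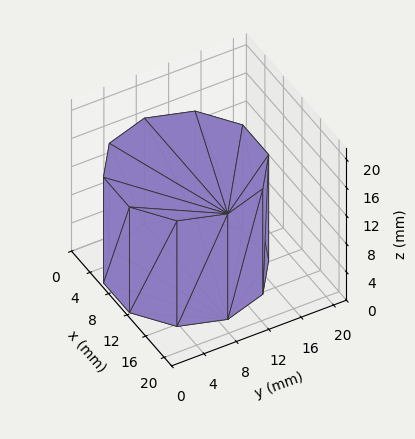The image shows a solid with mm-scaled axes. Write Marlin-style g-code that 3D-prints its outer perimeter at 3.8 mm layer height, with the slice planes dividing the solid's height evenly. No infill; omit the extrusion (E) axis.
Reading the render: the shape is a regular 10-sided prism (a cylinder approximated with 10 flat sides), circumscribed radius ≈ 9 mm, height ≈ 15 mm (dimensions read to the nearest mm from the axis ticks). For the g-code, the solid's height is divided into equal slices at the stated Δz and each level perimeter traced with G1 moves after a G0 lift.

; perimeter-only toolpath
G21 ; units = mm
G90 ; absolute positioning
G28 ; home
; layer 1
G0 Z3.8
G0 X18.0 Y9.0
G1 X16.3 Y14.3
G1 X11.8 Y17.6
G1 X6.2 Y17.6
G1 X1.7 Y14.3
G1 X0.0 Y9.0
G1 X1.7 Y3.7
G1 X6.2 Y0.4
G1 X11.8 Y0.4
G1 X16.3 Y3.7
G1 X18.0 Y9.0
; layer 2
G0 Z7.5
G0 X18.0 Y9.0
G1 X16.3 Y14.3
G1 X11.8 Y17.6
G1 X6.2 Y17.6
G1 X1.7 Y14.3
G1 X0.0 Y9.0
G1 X1.7 Y3.7
G1 X6.2 Y0.4
G1 X11.8 Y0.4
G1 X16.3 Y3.7
G1 X18.0 Y9.0
; layer 3
G0 Z11.2
G0 X18.0 Y9.0
G1 X16.3 Y14.3
G1 X11.8 Y17.6
G1 X6.2 Y17.6
G1 X1.7 Y14.3
G1 X0.0 Y9.0
G1 X1.7 Y3.7
G1 X6.2 Y0.4
G1 X11.8 Y0.4
G1 X16.3 Y3.7
G1 X18.0 Y9.0
; layer 4
G0 Z15.0
G0 X18.0 Y9.0
G1 X16.3 Y14.3
G1 X11.8 Y17.6
G1 X6.2 Y17.6
G1 X1.7 Y14.3
G1 X0.0 Y9.0
G1 X1.7 Y3.7
G1 X6.2 Y0.4
G1 X11.8 Y0.4
G1 X16.3 Y3.7
G1 X18.0 Y9.0
M2 ; end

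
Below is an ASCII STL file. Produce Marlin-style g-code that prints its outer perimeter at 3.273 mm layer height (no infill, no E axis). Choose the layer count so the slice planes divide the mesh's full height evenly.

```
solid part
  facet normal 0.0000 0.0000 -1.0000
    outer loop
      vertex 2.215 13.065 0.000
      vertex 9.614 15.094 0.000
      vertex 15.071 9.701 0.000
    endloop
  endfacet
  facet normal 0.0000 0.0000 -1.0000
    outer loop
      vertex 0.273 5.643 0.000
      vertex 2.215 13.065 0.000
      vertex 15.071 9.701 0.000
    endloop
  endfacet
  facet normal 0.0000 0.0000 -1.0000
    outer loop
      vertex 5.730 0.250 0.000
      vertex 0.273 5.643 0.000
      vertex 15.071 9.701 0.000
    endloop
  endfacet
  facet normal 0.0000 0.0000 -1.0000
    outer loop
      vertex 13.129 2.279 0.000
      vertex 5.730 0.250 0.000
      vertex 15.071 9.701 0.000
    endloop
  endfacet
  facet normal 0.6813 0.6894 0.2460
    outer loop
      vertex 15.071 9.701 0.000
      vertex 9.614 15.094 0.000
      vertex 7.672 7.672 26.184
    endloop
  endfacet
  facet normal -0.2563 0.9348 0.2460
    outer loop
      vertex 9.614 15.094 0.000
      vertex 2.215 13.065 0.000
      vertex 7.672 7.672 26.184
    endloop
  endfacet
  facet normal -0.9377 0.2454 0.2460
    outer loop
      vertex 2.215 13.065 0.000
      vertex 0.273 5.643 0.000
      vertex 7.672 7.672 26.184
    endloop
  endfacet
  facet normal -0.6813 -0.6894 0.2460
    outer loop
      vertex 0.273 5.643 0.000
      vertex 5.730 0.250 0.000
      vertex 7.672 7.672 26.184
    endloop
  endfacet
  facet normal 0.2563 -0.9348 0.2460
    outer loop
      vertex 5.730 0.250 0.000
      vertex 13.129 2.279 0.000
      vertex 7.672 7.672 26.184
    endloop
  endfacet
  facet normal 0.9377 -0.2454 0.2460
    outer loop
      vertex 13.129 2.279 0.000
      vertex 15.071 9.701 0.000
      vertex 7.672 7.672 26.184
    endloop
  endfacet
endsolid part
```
; perimeter-only toolpath
G21 ; units = mm
G90 ; absolute positioning
G28 ; home
; layer 1
G0 Z3.273
G0 X14.146 Y9.447
G1 X9.371 Y14.166
G1 X2.897 Y12.391
G1 X1.198 Y5.897
G1 X5.973 Y1.178
G1 X12.447 Y2.953
G1 X14.146 Y9.447
; layer 2
G0 Z6.546
G0 X13.221 Y9.194
G1 X9.129 Y13.238
G1 X3.579 Y11.717
G1 X2.123 Y6.150
G1 X6.216 Y2.106
G1 X11.765 Y3.627
G1 X13.221 Y9.194
; layer 3
G0 Z9.819
G0 X12.296 Y8.940
G1 X8.886 Y12.311
G1 X4.261 Y11.043
G1 X3.048 Y6.404
G1 X6.458 Y3.033
G1 X11.083 Y4.301
G1 X12.296 Y8.940
; layer 4
G0 Z13.092
G0 X11.371 Y8.687
G1 X8.643 Y11.383
G1 X4.944 Y10.368
G1 X3.972 Y6.657
G1 X6.701 Y3.961
G1 X10.400 Y4.976
G1 X11.371 Y8.687
; layer 5
G0 Z16.365
G0 X10.447 Y8.433
G1 X8.400 Y10.455
G1 X5.626 Y9.694
G1 X4.897 Y6.911
G1 X6.944 Y4.889
G1 X9.718 Y5.650
G1 X10.447 Y8.433
; layer 6
G0 Z19.638
G0 X9.522 Y8.179
G1 X8.157 Y9.527
G1 X6.308 Y9.020
G1 X5.822 Y7.165
G1 X7.186 Y5.816
G1 X9.036 Y6.324
G1 X9.522 Y8.179
; layer 7
G0 Z22.911
G0 X8.597 Y7.926
G1 X7.915 Y8.600
G1 X6.990 Y8.346
G1 X6.747 Y7.418
G1 X7.429 Y6.744
G1 X8.354 Y6.998
G1 X8.597 Y7.926
M2 ; end

The solid is a regular 6-sided pyramid, base circumscribed radius ≈ 7.67 mm, apex at z ≈ 26.2 mm. Slicing at Δz = 3.273 mm — 8 equal slices spanning the solid's height, so layer i sits at z = i·h/8 — gives 7 non-empty perimeters. Each is a 6-segment closed polygon; G0 lifts to the layer z and rapids to the start vertex, then G1 traces the edges. The cross-section shrinks linearly with z (the slice at the apex is degenerate and omitted).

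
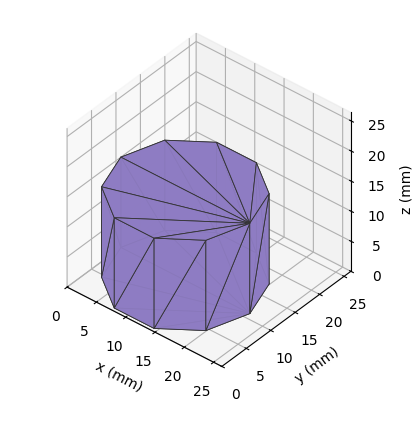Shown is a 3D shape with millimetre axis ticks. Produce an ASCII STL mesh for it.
Reading the render: the shape is a regular 10-sided prism (a cylinder approximated with 10 flat sides), circumscribed radius ≈ 11 mm, height ≈ 15 mm (dimensions read to the nearest mm from the axis ticks). For the STL, each face is triangulated and given an outward normal.

solid part
  facet normal 0.0000 0.0000 -1.0000
    outer loop
      vertex 14.399 21.462 0.000
      vertex 19.899 17.466 0.000
      vertex 22.000 11.000 0.000
    endloop
  endfacet
  facet normal 0.0000 0.0000 -1.0000
    outer loop
      vertex 7.601 21.462 0.000
      vertex 14.399 21.462 0.000
      vertex 22.000 11.000 0.000
    endloop
  endfacet
  facet normal 0.0000 0.0000 -1.0000
    outer loop
      vertex 2.101 17.466 0.000
      vertex 7.601 21.462 0.000
      vertex 22.000 11.000 0.000
    endloop
  endfacet
  facet normal 0.0000 0.0000 -1.0000
    outer loop
      vertex 0.000 11.000 0.000
      vertex 2.101 17.466 0.000
      vertex 22.000 11.000 0.000
    endloop
  endfacet
  facet normal 0.0000 0.0000 -1.0000
    outer loop
      vertex 2.101 4.534 0.000
      vertex 0.000 11.000 0.000
      vertex 22.000 11.000 0.000
    endloop
  endfacet
  facet normal 0.0000 0.0000 -1.0000
    outer loop
      vertex 7.601 0.538 0.000
      vertex 2.101 4.534 0.000
      vertex 22.000 11.000 0.000
    endloop
  endfacet
  facet normal 0.0000 0.0000 -1.0000
    outer loop
      vertex 14.399 0.538 0.000
      vertex 7.601 0.538 0.000
      vertex 22.000 11.000 0.000
    endloop
  endfacet
  facet normal 0.0000 0.0000 -1.0000
    outer loop
      vertex 19.899 4.534 0.000
      vertex 14.399 0.538 0.000
      vertex 22.000 11.000 0.000
    endloop
  endfacet
  facet normal 0.0000 0.0000 1.0000
    outer loop
      vertex 22.000 11.000 15.000
      vertex 19.899 17.466 15.000
      vertex 14.399 21.462 15.000
    endloop
  endfacet
  facet normal 0.0000 0.0000 1.0000
    outer loop
      vertex 22.000 11.000 15.000
      vertex 14.399 21.462 15.000
      vertex 7.601 21.462 15.000
    endloop
  endfacet
  facet normal 0.0000 0.0000 1.0000
    outer loop
      vertex 22.000 11.000 15.000
      vertex 7.601 21.462 15.000
      vertex 2.101 17.466 15.000
    endloop
  endfacet
  facet normal 0.0000 0.0000 1.0000
    outer loop
      vertex 22.000 11.000 15.000
      vertex 2.101 17.466 15.000
      vertex 0.000 11.000 15.000
    endloop
  endfacet
  facet normal 0.0000 0.0000 1.0000
    outer loop
      vertex 22.000 11.000 15.000
      vertex 0.000 11.000 15.000
      vertex 2.101 4.534 15.000
    endloop
  endfacet
  facet normal 0.0000 0.0000 1.0000
    outer loop
      vertex 22.000 11.000 15.000
      vertex 2.101 4.534 15.000
      vertex 7.601 0.538 15.000
    endloop
  endfacet
  facet normal 0.0000 0.0000 1.0000
    outer loop
      vertex 22.000 11.000 15.000
      vertex 7.601 0.538 15.000
      vertex 14.399 0.538 15.000
    endloop
  endfacet
  facet normal 0.0000 0.0000 1.0000
    outer loop
      vertex 22.000 11.000 15.000
      vertex 14.399 0.538 15.000
      vertex 19.899 4.534 15.000
    endloop
  endfacet
  facet normal 0.9511 0.3090 0.0000
    outer loop
      vertex 22.000 11.000 0.000
      vertex 19.899 17.466 0.000
      vertex 19.899 17.466 15.000
    endloop
  endfacet
  facet normal 0.9511 0.3090 0.0000
    outer loop
      vertex 22.000 11.000 0.000
      vertex 19.899 17.466 15.000
      vertex 22.000 11.000 15.000
    endloop
  endfacet
  facet normal 0.5878 0.8090 0.0000
    outer loop
      vertex 19.899 17.466 0.000
      vertex 14.399 21.462 0.000
      vertex 14.399 21.462 15.000
    endloop
  endfacet
  facet normal 0.5878 0.8090 0.0000
    outer loop
      vertex 19.899 17.466 0.000
      vertex 14.399 21.462 15.000
      vertex 19.899 17.466 15.000
    endloop
  endfacet
  facet normal 0.0000 1.0000 0.0000
    outer loop
      vertex 14.399 21.462 0.000
      vertex 7.601 21.462 0.000
      vertex 7.601 21.462 15.000
    endloop
  endfacet
  facet normal 0.0000 1.0000 0.0000
    outer loop
      vertex 14.399 21.462 0.000
      vertex 7.601 21.462 15.000
      vertex 14.399 21.462 15.000
    endloop
  endfacet
  facet normal -0.5878 0.8090 0.0000
    outer loop
      vertex 7.601 21.462 0.000
      vertex 2.101 17.466 0.000
      vertex 2.101 17.466 15.000
    endloop
  endfacet
  facet normal -0.5878 0.8090 0.0000
    outer loop
      vertex 7.601 21.462 0.000
      vertex 2.101 17.466 15.000
      vertex 7.601 21.462 15.000
    endloop
  endfacet
  facet normal -0.9511 0.3090 0.0000
    outer loop
      vertex 2.101 17.466 0.000
      vertex 0.000 11.000 0.000
      vertex 0.000 11.000 15.000
    endloop
  endfacet
  facet normal -0.9511 0.3090 0.0000
    outer loop
      vertex 2.101 17.466 0.000
      vertex 0.000 11.000 15.000
      vertex 2.101 17.466 15.000
    endloop
  endfacet
  facet normal -0.9511 -0.3090 0.0000
    outer loop
      vertex 0.000 11.000 0.000
      vertex 2.101 4.534 0.000
      vertex 2.101 4.534 15.000
    endloop
  endfacet
  facet normal -0.9511 -0.3090 0.0000
    outer loop
      vertex 0.000 11.000 0.000
      vertex 2.101 4.534 15.000
      vertex 0.000 11.000 15.000
    endloop
  endfacet
  facet normal -0.5878 -0.8090 0.0000
    outer loop
      vertex 2.101 4.534 0.000
      vertex 7.601 0.538 0.000
      vertex 7.601 0.538 15.000
    endloop
  endfacet
  facet normal -0.5878 -0.8090 0.0000
    outer loop
      vertex 2.101 4.534 0.000
      vertex 7.601 0.538 15.000
      vertex 2.101 4.534 15.000
    endloop
  endfacet
  facet normal 0.0000 -1.0000 0.0000
    outer loop
      vertex 7.601 0.538 0.000
      vertex 14.399 0.538 0.000
      vertex 14.399 0.538 15.000
    endloop
  endfacet
  facet normal 0.0000 -1.0000 0.0000
    outer loop
      vertex 7.601 0.538 0.000
      vertex 14.399 0.538 15.000
      vertex 7.601 0.538 15.000
    endloop
  endfacet
  facet normal 0.5878 -0.8090 0.0000
    outer loop
      vertex 14.399 0.538 0.000
      vertex 19.899 4.534 0.000
      vertex 19.899 4.534 15.000
    endloop
  endfacet
  facet normal 0.5878 -0.8090 0.0000
    outer loop
      vertex 14.399 0.538 0.000
      vertex 19.899 4.534 15.000
      vertex 14.399 0.538 15.000
    endloop
  endfacet
  facet normal 0.9511 -0.3090 0.0000
    outer loop
      vertex 19.899 4.534 0.000
      vertex 22.000 11.000 0.000
      vertex 22.000 11.000 15.000
    endloop
  endfacet
  facet normal 0.9511 -0.3090 0.0000
    outer loop
      vertex 19.899 4.534 0.000
      vertex 22.000 11.000 15.000
      vertex 19.899 4.534 15.000
    endloop
  endfacet
endsolid part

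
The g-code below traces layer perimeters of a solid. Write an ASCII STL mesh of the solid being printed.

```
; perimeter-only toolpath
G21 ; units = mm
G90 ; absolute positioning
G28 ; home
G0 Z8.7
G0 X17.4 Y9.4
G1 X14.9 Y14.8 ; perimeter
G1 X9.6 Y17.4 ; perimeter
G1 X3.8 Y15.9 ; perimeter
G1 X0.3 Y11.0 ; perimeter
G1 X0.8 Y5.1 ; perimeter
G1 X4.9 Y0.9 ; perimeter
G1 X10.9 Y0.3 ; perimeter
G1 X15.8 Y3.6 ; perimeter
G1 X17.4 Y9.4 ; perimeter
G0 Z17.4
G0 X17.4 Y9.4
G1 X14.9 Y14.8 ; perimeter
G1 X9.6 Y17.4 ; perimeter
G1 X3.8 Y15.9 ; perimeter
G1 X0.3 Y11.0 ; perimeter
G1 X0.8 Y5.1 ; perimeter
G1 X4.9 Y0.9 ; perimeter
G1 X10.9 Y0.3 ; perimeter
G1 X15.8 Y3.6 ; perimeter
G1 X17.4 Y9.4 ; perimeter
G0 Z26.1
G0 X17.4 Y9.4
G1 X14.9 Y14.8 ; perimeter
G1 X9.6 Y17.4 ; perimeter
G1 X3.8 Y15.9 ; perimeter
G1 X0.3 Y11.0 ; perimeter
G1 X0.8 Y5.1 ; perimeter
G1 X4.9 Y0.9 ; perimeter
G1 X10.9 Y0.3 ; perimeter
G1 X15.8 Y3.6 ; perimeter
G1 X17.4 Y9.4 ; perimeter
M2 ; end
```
solid part
  facet normal 0.0000 0.0000 -1.0000
    outer loop
      vertex 9.6 17.4 0.0
      vertex 14.9 14.8 0.0
      vertex 17.4 9.4 0.0
    endloop
  endfacet
  facet normal 0.0000 0.0000 -1.0000
    outer loop
      vertex 3.8 15.9 0.0
      vertex 9.6 17.4 0.0
      vertex 17.4 9.4 0.0
    endloop
  endfacet
  facet normal 0.0000 0.0000 -1.0000
    outer loop
      vertex 0.3 11.0 0.0
      vertex 3.8 15.9 0.0
      vertex 17.4 9.4 0.0
    endloop
  endfacet
  facet normal 0.0000 0.0000 -1.0000
    outer loop
      vertex 0.8 5.1 0.0
      vertex 0.3 11.0 0.0
      vertex 17.4 9.4 0.0
    endloop
  endfacet
  facet normal 0.0000 0.0000 -1.0000
    outer loop
      vertex 4.9 0.9 0.0
      vertex 0.8 5.1 0.0
      vertex 17.4 9.4 0.0
    endloop
  endfacet
  facet normal 0.0000 0.0000 -1.0000
    outer loop
      vertex 10.9 0.3 0.0
      vertex 4.9 0.9 0.0
      vertex 17.4 9.4 0.0
    endloop
  endfacet
  facet normal 0.0000 0.0000 -1.0000
    outer loop
      vertex 15.8 3.6 0.0
      vertex 10.9 0.3 0.0
      vertex 17.4 9.4 0.0
    endloop
  endfacet
  facet normal 0.0000 0.0000 1.0000
    outer loop
      vertex 17.4 9.4 26.1
      vertex 14.9 14.8 26.1
      vertex 9.6 17.4 26.1
    endloop
  endfacet
  facet normal 0.0000 0.0000 1.0000
    outer loop
      vertex 17.4 9.4 26.1
      vertex 9.6 17.4 26.1
      vertex 3.8 15.9 26.1
    endloop
  endfacet
  facet normal 0.0000 0.0000 1.0000
    outer loop
      vertex 17.4 9.4 26.1
      vertex 3.8 15.9 26.1
      vertex 0.3 11.0 26.1
    endloop
  endfacet
  facet normal 0.0000 0.0000 1.0000
    outer loop
      vertex 17.4 9.4 26.1
      vertex 0.3 11.0 26.1
      vertex 0.8 5.1 26.1
    endloop
  endfacet
  facet normal 0.0000 0.0000 1.0000
    outer loop
      vertex 17.4 9.4 26.1
      vertex 0.8 5.1 26.1
      vertex 4.9 0.9 26.1
    endloop
  endfacet
  facet normal 0.0000 0.0000 1.0000
    outer loop
      vertex 17.4 9.4 26.1
      vertex 4.9 0.9 26.1
      vertex 10.9 0.3 26.1
    endloop
  endfacet
  facet normal 0.0000 0.0000 1.0000
    outer loop
      vertex 17.4 9.4 26.1
      vertex 10.9 0.3 26.1
      vertex 15.8 3.6 26.1
    endloop
  endfacet
  facet normal 0.9075 0.4201 0.0000
    outer loop
      vertex 17.4 9.4 0.0
      vertex 14.9 14.8 0.0
      vertex 14.9 14.8 26.1
    endloop
  endfacet
  facet normal 0.9075 0.4201 0.0000
    outer loop
      vertex 17.4 9.4 0.0
      vertex 14.9 14.8 26.1
      vertex 17.4 9.4 26.1
    endloop
  endfacet
  facet normal 0.4404 0.8978 0.0000
    outer loop
      vertex 14.9 14.8 0.0
      vertex 9.6 17.4 0.0
      vertex 9.6 17.4 26.1
    endloop
  endfacet
  facet normal 0.4404 0.8978 0.0000
    outer loop
      vertex 14.9 14.8 0.0
      vertex 9.6 17.4 26.1
      vertex 14.9 14.8 26.1
    endloop
  endfacet
  facet normal -0.2504 0.9681 0.0000
    outer loop
      vertex 9.6 17.4 0.0
      vertex 3.8 15.9 0.0
      vertex 3.8 15.9 26.1
    endloop
  endfacet
  facet normal -0.2504 0.9681 0.0000
    outer loop
      vertex 9.6 17.4 0.0
      vertex 3.8 15.9 26.1
      vertex 9.6 17.4 26.1
    endloop
  endfacet
  facet normal -0.8137 0.5812 0.0000
    outer loop
      vertex 3.8 15.9 0.0
      vertex 0.3 11.0 0.0
      vertex 0.3 11.0 26.1
    endloop
  endfacet
  facet normal -0.8137 0.5812 0.0000
    outer loop
      vertex 3.8 15.9 0.0
      vertex 0.3 11.0 26.1
      vertex 3.8 15.9 26.1
    endloop
  endfacet
  facet normal -0.9964 -0.0844 0.0000
    outer loop
      vertex 0.3 11.0 0.0
      vertex 0.8 5.1 0.0
      vertex 0.8 5.1 26.1
    endloop
  endfacet
  facet normal -0.9964 -0.0844 0.0000
    outer loop
      vertex 0.3 11.0 0.0
      vertex 0.8 5.1 26.1
      vertex 0.3 11.0 26.1
    endloop
  endfacet
  facet normal -0.7156 -0.6985 0.0000
    outer loop
      vertex 0.8 5.1 0.0
      vertex 4.9 0.9 0.0
      vertex 4.9 0.9 26.1
    endloop
  endfacet
  facet normal -0.7156 -0.6985 0.0000
    outer loop
      vertex 0.8 5.1 0.0
      vertex 4.9 0.9 26.1
      vertex 0.8 5.1 26.1
    endloop
  endfacet
  facet normal -0.0995 -0.9950 0.0000
    outer loop
      vertex 4.9 0.9 0.0
      vertex 10.9 0.3 0.0
      vertex 10.9 0.3 26.1
    endloop
  endfacet
  facet normal -0.0995 -0.9950 0.0000
    outer loop
      vertex 4.9 0.9 0.0
      vertex 10.9 0.3 26.1
      vertex 4.9 0.9 26.1
    endloop
  endfacet
  facet normal 0.5586 -0.8294 0.0000
    outer loop
      vertex 10.9 0.3 0.0
      vertex 15.8 3.6 0.0
      vertex 15.8 3.6 26.1
    endloop
  endfacet
  facet normal 0.5586 -0.8294 0.0000
    outer loop
      vertex 10.9 0.3 0.0
      vertex 15.8 3.6 26.1
      vertex 10.9 0.3 26.1
    endloop
  endfacet
  facet normal 0.9640 -0.2659 0.0000
    outer loop
      vertex 15.8 3.6 0.0
      vertex 17.4 9.4 0.0
      vertex 17.4 9.4 26.1
    endloop
  endfacet
  facet normal 0.9640 -0.2659 0.0000
    outer loop
      vertex 15.8 3.6 0.0
      vertex 17.4 9.4 26.1
      vertex 15.8 3.6 26.1
    endloop
  endfacet
endsolid part

The G0 Z moves step by Δz≈8.7 mm. Every layer's G1 loop is the same polygon, so the solid is a straight extrusion of it from z=0 to z≈26.1. Closing with flat bottom and top caps and triangulating gives 32 facets — a regular 9-sided prism (a cylinder approximated with 9 flat sides), circumscribed radius ≈ 8.7 mm, height ≈ 26.1 mm.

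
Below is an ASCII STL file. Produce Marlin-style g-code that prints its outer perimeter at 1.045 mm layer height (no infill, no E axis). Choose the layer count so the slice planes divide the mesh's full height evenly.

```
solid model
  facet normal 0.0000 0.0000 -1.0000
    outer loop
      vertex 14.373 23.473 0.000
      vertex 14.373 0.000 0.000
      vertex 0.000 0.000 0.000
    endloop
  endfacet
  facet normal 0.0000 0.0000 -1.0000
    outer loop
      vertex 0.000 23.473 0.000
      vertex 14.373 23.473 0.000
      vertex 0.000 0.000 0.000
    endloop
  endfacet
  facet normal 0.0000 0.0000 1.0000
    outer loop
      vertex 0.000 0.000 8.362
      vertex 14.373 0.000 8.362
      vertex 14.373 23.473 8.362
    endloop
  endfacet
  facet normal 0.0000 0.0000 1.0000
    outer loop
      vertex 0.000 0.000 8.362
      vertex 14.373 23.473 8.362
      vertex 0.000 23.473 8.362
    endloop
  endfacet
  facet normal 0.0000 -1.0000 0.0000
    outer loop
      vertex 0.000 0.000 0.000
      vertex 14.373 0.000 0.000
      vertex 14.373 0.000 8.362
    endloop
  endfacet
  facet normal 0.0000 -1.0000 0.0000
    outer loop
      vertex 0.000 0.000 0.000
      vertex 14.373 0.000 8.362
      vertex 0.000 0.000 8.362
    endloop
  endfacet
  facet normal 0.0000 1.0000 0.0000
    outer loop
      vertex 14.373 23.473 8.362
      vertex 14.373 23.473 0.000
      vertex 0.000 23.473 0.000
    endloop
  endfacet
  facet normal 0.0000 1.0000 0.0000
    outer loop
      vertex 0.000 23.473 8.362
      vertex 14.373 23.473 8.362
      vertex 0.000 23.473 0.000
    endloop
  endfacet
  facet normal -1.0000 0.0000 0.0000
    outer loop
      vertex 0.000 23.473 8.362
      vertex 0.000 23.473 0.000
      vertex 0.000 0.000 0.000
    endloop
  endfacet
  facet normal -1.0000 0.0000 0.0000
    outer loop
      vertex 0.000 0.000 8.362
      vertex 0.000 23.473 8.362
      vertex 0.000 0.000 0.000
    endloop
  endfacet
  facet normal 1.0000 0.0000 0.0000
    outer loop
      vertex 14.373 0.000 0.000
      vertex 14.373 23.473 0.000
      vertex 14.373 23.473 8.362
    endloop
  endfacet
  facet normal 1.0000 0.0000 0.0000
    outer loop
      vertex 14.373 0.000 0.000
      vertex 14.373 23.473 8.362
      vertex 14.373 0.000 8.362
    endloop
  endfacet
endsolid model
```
; perimeter-only toolpath
G21 ; units = mm
G90 ; absolute positioning
G28 ; home
; layer 1
G0 Z1.045
G0 X0.000 Y0.000
G1 X14.373 Y0.000
G1 X14.373 Y23.473
G1 X0.000 Y23.473
G1 X0.000 Y0.000
; layer 2
G0 Z2.091
G0 X0.000 Y0.000
G1 X14.373 Y0.000
G1 X14.373 Y23.473
G1 X0.000 Y23.473
G1 X0.000 Y0.000
; layer 3
G0 Z3.136
G0 X0.000 Y0.000
G1 X14.373 Y0.000
G1 X14.373 Y23.473
G1 X0.000 Y23.473
G1 X0.000 Y0.000
; layer 4
G0 Z4.181
G0 X0.000 Y0.000
G1 X14.373 Y0.000
G1 X14.373 Y23.473
G1 X0.000 Y23.473
G1 X0.000 Y0.000
; layer 5
G0 Z5.226
G0 X0.000 Y0.000
G1 X14.373 Y0.000
G1 X14.373 Y23.473
G1 X0.000 Y23.473
G1 X0.000 Y0.000
; layer 6
G0 Z6.271
G0 X0.000 Y0.000
G1 X14.373 Y0.000
G1 X14.373 Y23.473
G1 X0.000 Y23.473
G1 X0.000 Y0.000
; layer 7
G0 Z7.317
G0 X0.000 Y0.000
G1 X14.373 Y0.000
G1 X14.373 Y23.473
G1 X0.000 Y23.473
G1 X0.000 Y0.000
; layer 8
G0 Z8.362
G0 X0.000 Y0.000
G1 X14.373 Y0.000
G1 X14.373 Y23.473
G1 X0.000 Y23.473
G1 X0.000 Y0.000
M2 ; end

The solid is a rectangular box, roughly 14.4 × 23.5 mm footprint and 8.36 mm tall. Slicing at Δz = 1.045 mm — 8 equal slices spanning the solid's height, so layer i sits at z = i·h/8 — gives 8 non-empty perimeters. Each is a 4-segment closed polygon; G0 lifts to the layer z and rapids to the start vertex, then G1 traces the edges.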